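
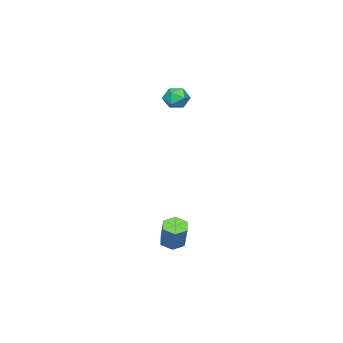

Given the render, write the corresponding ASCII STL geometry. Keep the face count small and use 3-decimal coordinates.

solid 
facet normal 0.127 -0.108 0.986
outer loop
vertex -3.336 -2.855 3.855
vertex -3.187 -3.602 3.754
vertex -2.615 -3.091 3.736
endloop
endfacet
facet normal 0.308 0.550 0.777
outer loop
vertex -3.336 -2.855 3.855
vertex -2.615 -3.091 3.736
vertex -2.874 -2.457 3.39
endloop
endfacet
facet normal -0.262 0.846 0.464
outer loop
vertex -3.336 -2.855 3.855
vertex -2.874 -2.457 3.39
vertex -3.606 -2.576 3.194
endloop
endfacet
facet normal -0.794 0.371 0.481
outer loop
vertex -3.336 -2.855 3.855
vertex -3.606 -2.576 3.194
vertex -3.8 -3.283 3.419
endloop
endfacet
facet normal -0.553 -0.219 0.804
outer loop
vertex -3.336 -2.855 3.855
vertex -3.8 -3.283 3.419
vertex -3.187 -3.602 3.754
endloop
endfacet
facet normal 0.823 0.492 0.286
outer loop
vertex -2.874 -2.457 3.39
vertex -2.615 -3.091 3.736
vertex -2.44 -2.957 3.001
endloop
endfacet
facet normal 0.531 -0.573 0.624
outer loop
vertex -2.615 -3.091 3.736
vertex -3.187 -3.602 3.754
vertex -2.634 -3.664 3.226
endloop
endfacet
facet normal -0.571 -0.752 0.329
outer loop
vertex -3.187 -3.602 3.754
vertex -3.8 -3.283 3.419
vertex -3.366 -3.783 3.03
endloop
endfacet
facet normal -0.960 0.202 -0.192
outer loop
vertex -3.8 -3.283 3.419
vertex -3.606 -2.576 3.194
vertex -3.625 -3.149 2.684
endloop
endfacet
facet normal -0.099 0.971 -0.218
outer loop
vertex -3.606 -2.576 3.194
vertex -2.874 -2.457 3.39
vertex -3.053 -2.638 2.666
endloop
endfacet
facet normal 0.794 -0.371 -0.481
outer loop
vertex -2.904 -3.385 2.565
vertex -2.44 -2.957 3.001
vertex -2.634 -3.664 3.226
endloop
endfacet
facet normal 0.262 -0.846 -0.464
outer loop
vertex -2.904 -3.385 2.565
vertex -2.634 -3.664 3.226
vertex -3.366 -3.783 3.03
endloop
endfacet
facet normal -0.308 -0.550 -0.777
outer loop
vertex -2.904 -3.385 2.565
vertex -3.366 -3.783 3.03
vertex -3.625 -3.149 2.684
endloop
endfacet
facet normal -0.127 0.108 -0.986
outer loop
vertex -2.904 -3.385 2.565
vertex -3.625 -3.149 2.684
vertex -3.053 -2.638 2.666
endloop
endfacet
facet normal 0.553 0.219 -0.804
outer loop
vertex -2.904 -3.385 2.565
vertex -3.053 -2.638 2.666
vertex -2.44 -2.957 3.001
endloop
endfacet
facet normal 0.960 -0.202 0.192
outer loop
vertex -2.634 -3.664 3.226
vertex -2.44 -2.957 3.001
vertex -2.615 -3.091 3.736
endloop
endfacet
facet normal 0.099 -0.971 0.218
outer loop
vertex -3.366 -3.783 3.03
vertex -2.634 -3.664 3.226
vertex -3.187 -3.602 3.754
endloop
endfacet
facet normal -0.823 -0.492 -0.286
outer loop
vertex -3.625 -3.149 2.684
vertex -3.366 -3.783 3.03
vertex -3.8 -3.283 3.419
endloop
endfacet
facet normal -0.531 0.573 -0.624
outer loop
vertex -3.053 -2.638 2.666
vertex -3.625 -3.149 2.684
vertex -3.606 -2.576 3.194
endloop
endfacet
facet normal 0.571 0.752 -0.329
outer loop
vertex -2.44 -2.957 3.001
vertex -3.053 -2.638 2.666
vertex -2.874 -2.457 3.39
endloop
endfacet
facet normal -0.361 -0.342 -0.868
outer loop
vertex 2.941 0.068 -4.125
vertex 2.368 0.374 -4.007
vertex 2.849 0.688 -4.331
endloop
endfacet
facet normal 0.922 0.008 -0.387
outer loop
vertex 2.941 0.068 -4.125
vertex 2.849 0.688 -4.331
vertex 3.505 0.6 -2.771
endloop
endfacet
facet normal 0.922 0.008 -0.387
outer loop
vertex 3.505 0.6 -2.771
vertex 2.849 0.688 -4.331
vertex 3.413 1.22 -2.977
endloop
endfacet
facet normal 0.361 0.342 0.868
outer loop
vertex 3.505 0.6 -2.771
vertex 3.413 1.22 -2.977
vertex 2.932 0.906 -2.653
endloop
endfacet
facet normal -0.362 -0.341 -0.868
outer loop
vertex 2.849 0.688 -4.331
vertex 2.368 0.374 -4.007
vertex 2.277 0.994 -4.213
endloop
endfacet
facet normal 0.342 0.818 -0.464
outer loop
vertex 2.849 0.688 -4.331
vertex 2.277 0.994 -4.213
vertex 3.413 1.22 -2.977
endloop
endfacet
facet normal 0.343 0.817 -0.464
outer loop
vertex 3.413 1.22 -2.977
vertex 2.277 0.994 -4.213
vertex 2.841 1.527 -2.859
endloop
endfacet
facet normal 0.362 0.341 0.868
outer loop
vertex 3.413 1.22 -2.977
vertex 2.841 1.527 -2.859
vertex 2.932 0.906 -2.653
endloop
endfacet
facet normal -0.361 -0.341 -0.868
outer loop
vertex 2.277 0.994 -4.213
vertex 2.368 0.374 -4.007
vertex 1.795 0.68 -3.889
endloop
endfacet
facet normal -0.580 0.811 -0.077
outer loop
vertex 2.277 0.994 -4.213
vertex 1.795 0.68 -3.889
vertex 2.841 1.527 -2.859
endloop
endfacet
facet normal -0.581 0.810 -0.076
outer loop
vertex 2.841 1.527 -2.859
vertex 1.795 0.68 -3.889
vertex 2.359 1.212 -2.535
endloop
endfacet
facet normal 0.361 0.341 0.868
outer loop
vertex 2.841 1.527 -2.859
vertex 2.359 1.212 -2.535
vertex 2.932 0.906 -2.653
endloop
endfacet
facet normal -0.361 -0.342 -0.868
outer loop
vertex 1.795 0.68 -3.889
vertex 2.368 0.374 -4.007
vertex 1.887 0.06 -3.683
endloop
endfacet
facet normal -0.922 -0.008 0.387
outer loop
vertex 1.795 0.68 -3.889
vertex 1.887 0.06 -3.683
vertex 2.359 1.212 -2.535
endloop
endfacet
facet normal -0.922 -0.008 0.387
outer loop
vertex 2.359 1.212 -2.535
vertex 1.887 0.06 -3.683
vertex 2.451 0.592 -2.329
endloop
endfacet
facet normal 0.361 0.342 0.868
outer loop
vertex 2.359 1.212 -2.535
vertex 2.451 0.592 -2.329
vertex 2.932 0.906 -2.653
endloop
endfacet
facet normal -0.362 -0.341 -0.868
outer loop
vertex 1.887 0.06 -3.683
vertex 2.368 0.374 -4.007
vertex 2.459 -0.247 -3.801
endloop
endfacet
facet normal -0.343 -0.817 0.464
outer loop
vertex 1.887 0.06 -3.683
vertex 2.459 -0.247 -3.801
vertex 2.451 0.592 -2.329
endloop
endfacet
facet normal -0.342 -0.817 0.464
outer loop
vertex 2.451 0.592 -2.329
vertex 2.459 -0.247 -3.801
vertex 3.023 0.286 -2.447
endloop
endfacet
facet normal 0.362 0.341 0.868
outer loop
vertex 2.451 0.592 -2.329
vertex 3.023 0.286 -2.447
vertex 2.932 0.906 -2.653
endloop
endfacet
facet normal -0.361 -0.341 -0.868
outer loop
vertex 2.459 -0.247 -3.801
vertex 2.368 0.374 -4.007
vertex 2.941 0.068 -4.125
endloop
endfacet
facet normal 0.581 -0.810 0.077
outer loop
vertex 2.459 -0.247 -3.801
vertex 2.941 0.068 -4.125
vertex 3.023 0.286 -2.447
endloop
endfacet
facet normal 0.580 -0.811 0.077
outer loop
vertex 3.023 0.286 -2.447
vertex 2.941 0.068 -4.125
vertex 3.505 0.6 -2.771
endloop
endfacet
facet normal 0.361 0.341 0.868
outer loop
vertex 3.023 0.286 -2.447
vertex 3.505 0.6 -2.771
vertex 2.932 0.906 -2.653
endloop
endfacet

endsolid


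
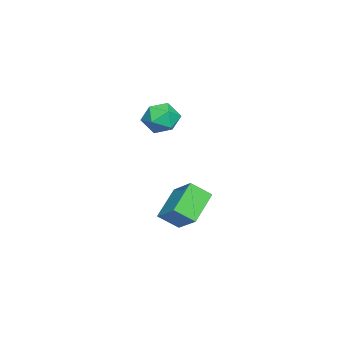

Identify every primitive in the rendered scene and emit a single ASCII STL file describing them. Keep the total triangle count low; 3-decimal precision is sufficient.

solid 
facet normal -0.817 0.170 0.551
outer loop
vertex 0.409 -2.418 -2.413
vertex 0.067 -1.371 -3.244
vertex -0.56 -3.587 -3.488
endloop
endfacet
facet normal 0.247 -0.759 0.602
outer loop
vertex 1.173 -3.949 -4.656
vertex 0.409 -2.418 -2.413
vertex -0.56 -3.587 -3.488
endloop
endfacet
facet normal -0.818 0.171 0.550
outer loop
vertex -0.56 -3.587 -3.488
vertex 0.067 -1.371 -3.244
vertex -0.901 -2.54 -4.32
endloop
endfacet
facet normal -0.521 -0.629 -0.578
outer loop
vertex -0.901 -2.54 -4.32
vertex 1.173 -3.949 -4.656
vertex -0.56 -3.587 -3.488
endloop
endfacet
facet normal 0.521 0.629 0.578
outer loop
vertex 0.409 -2.418 -2.413
vertex 1.8 -1.733 -4.412
vertex 0.067 -1.371 -3.244
endloop
endfacet
facet normal 0.247 -0.759 0.602
outer loop
vertex 2.141 -2.78 -3.58
vertex 0.409 -2.418 -2.413
vertex 1.173 -3.949 -4.656
endloop
endfacet
facet normal 0.521 0.629 0.578
outer loop
vertex 2.141 -2.78 -3.58
vertex 1.8 -1.733 -4.412
vertex 0.409 -2.418 -2.413
endloop
endfacet
facet normal -0.247 0.759 -0.602
outer loop
vertex 0.067 -1.371 -3.244
vertex 1.8 -1.733 -4.412
vertex -0.901 -2.54 -4.32
endloop
endfacet
facet normal -0.521 -0.629 -0.578
outer loop
vertex 0.831 -2.902 -5.487
vertex 1.173 -3.949 -4.656
vertex -0.901 -2.54 -4.32
endloop
endfacet
facet normal -0.247 0.759 -0.602
outer loop
vertex -0.901 -2.54 -4.32
vertex 1.8 -1.733 -4.412
vertex 0.831 -2.902 -5.487
endloop
endfacet
facet normal 0.817 -0.170 -0.551
outer loop
vertex 0.831 -2.902 -5.487
vertex 2.141 -2.78 -3.58
vertex 1.173 -3.949 -4.656
endloop
endfacet
facet normal 0.817 -0.171 -0.550
outer loop
vertex 1.8 -1.733 -4.412
vertex 2.141 -2.78 -3.58
vertex 0.831 -2.902 -5.487
endloop
endfacet
facet normal -0.881 -0.156 0.446
outer loop
vertex -0.341 -3.725 1.995
vertex 0.044 -4.635 2.437
vertex 0.143 -3.694 2.963
endloop
endfacet
facet normal -0.759 0.541 0.362
outer loop
vertex -0.341 -3.725 1.995
vertex 0.143 -3.694 2.963
vertex 0.345 -2.921 2.231
endloop
endfacet
facet normal -0.666 0.667 -0.335
outer loop
vertex -0.341 -3.725 1.995
vertex 0.345 -2.921 2.231
vertex 0.371 -3.386 1.253
endloop
endfacet
facet normal -0.731 0.047 -0.680
outer loop
vertex -0.341 -3.725 1.995
vertex 0.371 -3.386 1.253
vertex 0.185 -4.445 1.38
endloop
endfacet
facet normal -0.864 -0.462 -0.198
outer loop
vertex -0.341 -3.725 1.995
vertex 0.185 -4.445 1.38
vertex 0.044 -4.635 2.437
endloop
endfacet
facet normal -0.150 0.700 0.698
outer loop
vertex 0.345 -2.921 2.231
vertex 0.143 -3.694 2.963
vertex 1.155 -3.335 2.82
endloop
endfacet
facet normal -0.348 -0.429 0.834
outer loop
vertex 0.143 -3.694 2.963
vertex 0.044 -4.635 2.437
vertex 0.969 -4.394 2.947
endloop
endfacet
facet normal -0.320 -0.924 -0.209
outer loop
vertex 0.044 -4.635 2.437
vertex 0.185 -4.445 1.38
vertex 0.995 -4.859 1.969
endloop
endfacet
facet normal -0.104 -0.100 -0.989
outer loop
vertex 0.185 -4.445 1.38
vertex 0.371 -3.386 1.253
vertex 1.197 -4.086 1.237
endloop
endfacet
facet normal 0.001 0.903 -0.429
outer loop
vertex 0.371 -3.386 1.253
vertex 0.345 -2.921 2.231
vertex 1.296 -3.145 1.763
endloop
endfacet
facet normal 0.731 -0.047 0.680
outer loop
vertex 1.681 -4.055 2.205
vertex 1.155 -3.335 2.82
vertex 0.969 -4.394 2.947
endloop
endfacet
facet normal 0.666 -0.667 0.335
outer loop
vertex 1.681 -4.055 2.205
vertex 0.969 -4.394 2.947
vertex 0.995 -4.859 1.969
endloop
endfacet
facet normal 0.759 -0.541 -0.362
outer loop
vertex 1.681 -4.055 2.205
vertex 0.995 -4.859 1.969
vertex 1.197 -4.086 1.237
endloop
endfacet
facet normal 0.881 0.156 -0.446
outer loop
vertex 1.681 -4.055 2.205
vertex 1.197 -4.086 1.237
vertex 1.296 -3.145 1.763
endloop
endfacet
facet normal 0.864 0.462 0.198
outer loop
vertex 1.681 -4.055 2.205
vertex 1.296 -3.145 1.763
vertex 1.155 -3.335 2.82
endloop
endfacet
facet normal 0.104 0.100 0.989
outer loop
vertex 0.969 -4.394 2.947
vertex 1.155 -3.335 2.82
vertex 0.143 -3.694 2.963
endloop
endfacet
facet normal -0.001 -0.903 0.429
outer loop
vertex 0.995 -4.859 1.969
vertex 0.969 -4.394 2.947
vertex 0.044 -4.635 2.437
endloop
endfacet
facet normal 0.150 -0.700 -0.698
outer loop
vertex 1.197 -4.086 1.237
vertex 0.995 -4.859 1.969
vertex 0.185 -4.445 1.38
endloop
endfacet
facet normal 0.348 0.429 -0.834
outer loop
vertex 1.296 -3.145 1.763
vertex 1.197 -4.086 1.237
vertex 0.371 -3.386 1.253
endloop
endfacet
facet normal 0.320 0.924 0.209
outer loop
vertex 1.155 -3.335 2.82
vertex 1.296 -3.145 1.763
vertex 0.345 -2.921 2.231
endloop
endfacet

endsolid


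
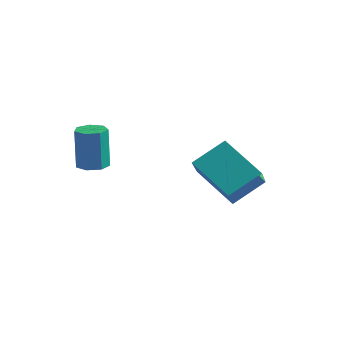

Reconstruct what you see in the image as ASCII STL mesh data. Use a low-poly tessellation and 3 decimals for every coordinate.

solid 
facet normal 0.075 -0.053 -0.996
outer loop
vertex 1.453 -3.562 -2.15
vertex 0.927 -3.907 -2.171
vertex 0.987 -3.281 -2.2
endloop
endfacet
facet normal 0.517 0.856 -0.007
outer loop
vertex 1.453 -3.562 -2.15
vertex 0.987 -3.281 -2.2
vertex 1.32 -3.468 -0.387
endloop
endfacet
facet normal 0.518 0.855 -0.007
outer loop
vertex 1.32 -3.468 -0.387
vertex 0.987 -3.281 -2.2
vertex 0.854 -3.186 -0.438
endloop
endfacet
facet normal -0.077 0.054 0.996
outer loop
vertex 1.32 -3.468 -0.387
vertex 0.854 -3.186 -0.438
vertex 0.793 -3.813 -0.409
endloop
endfacet
facet normal 0.076 -0.053 -0.996
outer loop
vertex 0.987 -3.281 -2.2
vertex 0.927 -3.907 -2.171
vertex 0.476 -3.471 -2.229
endloop
endfacet
facet normal -0.344 0.936 -0.076
outer loop
vertex 0.987 -3.281 -2.2
vertex 0.476 -3.471 -2.229
vertex 0.854 -3.186 -0.438
endloop
endfacet
facet normal -0.345 0.936 -0.076
outer loop
vertex 0.854 -3.186 -0.438
vertex 0.476 -3.471 -2.229
vertex 0.342 -3.377 -0.466
endloop
endfacet
facet normal -0.074 0.053 0.996
outer loop
vertex 0.854 -3.186 -0.438
vertex 0.342 -3.377 -0.466
vertex 0.793 -3.813 -0.409
endloop
endfacet
facet normal 0.076 -0.054 -0.996
outer loop
vertex 0.476 -3.471 -2.229
vertex 0.927 -3.907 -2.171
vertex 0.304 -3.99 -2.214
endloop
endfacet
facet normal -0.946 0.311 -0.089
outer loop
vertex 0.476 -3.471 -2.229
vertex 0.304 -3.99 -2.214
vertex 0.342 -3.377 -0.466
endloop
endfacet
facet normal -0.946 0.312 -0.089
outer loop
vertex 0.342 -3.377 -0.466
vertex 0.304 -3.99 -2.214
vertex 0.17 -3.895 -0.452
endloop
endfacet
facet normal -0.076 0.052 0.996
outer loop
vertex 0.342 -3.377 -0.466
vertex 0.17 -3.895 -0.452
vertex 0.793 -3.813 -0.409
endloop
endfacet
facet normal 0.076 -0.053 -0.996
outer loop
vertex 0.304 -3.99 -2.214
vertex 0.927 -3.907 -2.171
vertex 0.601 -4.446 -2.167
endloop
endfacet
facet normal -0.836 -0.548 -0.034
outer loop
vertex 0.304 -3.99 -2.214
vertex 0.601 -4.446 -2.167
vertex 0.17 -3.895 -0.452
endloop
endfacet
facet normal -0.836 -0.547 -0.034
outer loop
vertex 0.17 -3.895 -0.452
vertex 0.601 -4.446 -2.167
vertex 0.467 -4.352 -0.405
endloop
endfacet
facet normal -0.076 0.053 0.996
outer loop
vertex 0.17 -3.895 -0.452
vertex 0.467 -4.352 -0.405
vertex 0.793 -3.813 -0.409
endloop
endfacet
facet normal 0.076 -0.053 -0.996
outer loop
vertex 0.601 -4.446 -2.167
vertex 0.927 -3.907 -2.171
vertex 1.143 -4.497 -2.123
endloop
endfacet
facet normal -0.097 -0.994 0.046
outer loop
vertex 0.601 -4.446 -2.167
vertex 1.143 -4.497 -2.123
vertex 0.467 -4.352 -0.405
endloop
endfacet
facet normal -0.095 -0.994 0.046
outer loop
vertex 0.467 -4.352 -0.405
vertex 1.143 -4.497 -2.123
vertex 1.01 -4.402 -0.361
endloop
endfacet
facet normal -0.076 0.053 0.996
outer loop
vertex 0.467 -4.352 -0.405
vertex 1.01 -4.402 -0.361
vertex 0.793 -3.813 -0.409
endloop
endfacet
facet normal 0.074 -0.054 -0.996
outer loop
vertex 1.143 -4.497 -2.123
vertex 0.927 -3.907 -2.171
vertex 1.523 -4.103 -2.116
endloop
endfacet
facet normal 0.716 -0.692 0.091
outer loop
vertex 1.143 -4.497 -2.123
vertex 1.523 -4.103 -2.116
vertex 1.01 -4.402 -0.361
endloop
endfacet
facet normal 0.716 -0.692 0.091
outer loop
vertex 1.01 -4.402 -0.361
vertex 1.523 -4.103 -2.116
vertex 1.389 -4.009 -0.353
endloop
endfacet
facet normal -0.076 0.053 0.996
outer loop
vertex 1.01 -4.402 -0.361
vertex 1.389 -4.009 -0.353
vertex 0.793 -3.813 -0.409
endloop
endfacet
facet normal 0.074 -0.053 -0.996
outer loop
vertex 1.523 -4.103 -2.116
vertex 0.927 -3.907 -2.171
vertex 1.453 -3.562 -2.15
endloop
endfacet
facet normal 0.989 0.132 0.068
outer loop
vertex 1.523 -4.103 -2.116
vertex 1.453 -3.562 -2.15
vertex 1.389 -4.009 -0.353
endloop
endfacet
facet normal 0.989 0.130 0.068
outer loop
vertex 1.389 -4.009 -0.353
vertex 1.453 -3.562 -2.15
vertex 1.32 -3.468 -0.387
endloop
endfacet
facet normal -0.076 0.053 0.996
outer loop
vertex 1.389 -4.009 -0.353
vertex 1.32 -3.468 -0.387
vertex 0.793 -3.813 -0.409
endloop
endfacet
facet normal -0.838 0.026 0.545
outer loop
vertex 3.668 0.396 -1.697
vertex 2.913 1.67 -2.92
vertex 3.055 -0.815 -2.582
endloop
endfacet
facet normal 0.393 -0.664 0.636
outer loop
vertex 4.807 -0.87 -3.72
vertex 3.668 0.396 -1.697
vertex 3.055 -0.815 -2.582
endloop
endfacet
facet normal -0.838 0.026 0.545
outer loop
vertex 3.055 -0.815 -2.582
vertex 2.913 1.67 -2.92
vertex 2.301 0.458 -3.804
endloop
endfacet
facet normal -0.378 -0.748 -0.546
outer loop
vertex 2.301 0.458 -3.804
vertex 4.807 -0.87 -3.72
vertex 3.055 -0.815 -2.582
endloop
endfacet
facet normal 0.378 0.748 0.546
outer loop
vertex 3.668 0.396 -1.697
vertex 4.665 1.615 -4.058
vertex 2.913 1.67 -2.92
endloop
endfacet
facet normal 0.394 -0.663 0.637
outer loop
vertex 5.419 0.342 -2.836
vertex 3.668 0.396 -1.697
vertex 4.807 -0.87 -3.72
endloop
endfacet
facet normal 0.378 0.748 0.546
outer loop
vertex 5.419 0.342 -2.836
vertex 4.665 1.615 -4.058
vertex 3.668 0.396 -1.697
endloop
endfacet
facet normal -0.393 0.663 -0.637
outer loop
vertex 2.913 1.67 -2.92
vertex 4.665 1.615 -4.058
vertex 2.301 0.458 -3.804
endloop
endfacet
facet normal -0.378 -0.748 -0.546
outer loop
vertex 4.052 0.404 -4.943
vertex 4.807 -0.87 -3.72
vertex 2.301 0.458 -3.804
endloop
endfacet
facet normal -0.393 0.664 -0.636
outer loop
vertex 2.301 0.458 -3.804
vertex 4.665 1.615 -4.058
vertex 4.052 0.404 -4.943
endloop
endfacet
facet normal 0.838 -0.026 -0.545
outer loop
vertex 4.052 0.404 -4.943
vertex 5.419 0.342 -2.836
vertex 4.807 -0.87 -3.72
endloop
endfacet
facet normal 0.838 -0.026 -0.545
outer loop
vertex 4.665 1.615 -4.058
vertex 5.419 0.342 -2.836
vertex 4.052 0.404 -4.943
endloop
endfacet

endsolid


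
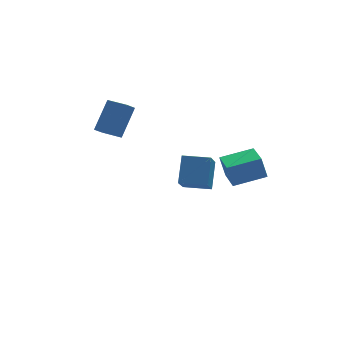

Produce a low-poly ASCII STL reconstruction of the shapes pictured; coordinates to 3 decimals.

solid 
facet normal -0.977 0.029 -0.211
outer loop
vertex 0.815 -3.657 2.876
vertex 0.924 -2.108 2.586
vertex 1.067 -3.9 1.676
endloop
endfacet
facet normal -0.069 -0.980 0.184
outer loop
vertex 2.816 -3.952 2.054
vertex 0.815 -3.657 2.876
vertex 1.067 -3.9 1.676
endloop
endfacet
facet normal -0.977 0.029 -0.211
outer loop
vertex 1.067 -3.9 1.676
vertex 0.924 -2.108 2.586
vertex 1.176 -2.35 1.386
endloop
endfacet
facet normal 0.202 -0.194 -0.960
outer loop
vertex 1.176 -2.35 1.386
vertex 2.816 -3.952 2.054
vertex 1.067 -3.9 1.676
endloop
endfacet
facet normal -0.202 0.194 0.960
outer loop
vertex 0.815 -3.657 2.876
vertex 2.673 -2.16 2.964
vertex 0.924 -2.108 2.586
endloop
endfacet
facet normal -0.069 -0.981 0.183
outer loop
vertex 2.564 -3.71 3.254
vertex 0.815 -3.657 2.876
vertex 2.816 -3.952 2.054
endloop
endfacet
facet normal -0.202 0.194 0.960
outer loop
vertex 2.564 -3.71 3.254
vertex 2.673 -2.16 2.964
vertex 0.815 -3.657 2.876
endloop
endfacet
facet normal 0.069 0.981 -0.183
outer loop
vertex 0.924 -2.108 2.586
vertex 2.673 -2.16 2.964
vertex 1.176 -2.35 1.386
endloop
endfacet
facet normal 0.202 -0.194 -0.960
outer loop
vertex 2.925 -2.403 1.764
vertex 2.816 -3.952 2.054
vertex 1.176 -2.35 1.386
endloop
endfacet
facet normal 0.069 0.980 -0.184
outer loop
vertex 1.176 -2.35 1.386
vertex 2.673 -2.16 2.964
vertex 2.925 -2.403 1.764
endloop
endfacet
facet normal 0.977 -0.029 0.211
outer loop
vertex 2.925 -2.403 1.764
vertex 2.564 -3.71 3.254
vertex 2.816 -3.952 2.054
endloop
endfacet
facet normal 0.977 -0.029 0.211
outer loop
vertex 2.673 -2.16 2.964
vertex 2.564 -3.71 3.254
vertex 2.925 -2.403 1.764
endloop
endfacet
facet normal -0.478 -0.462 -0.747
outer loop
vertex -3.349 2.311 2.189
vertex -4.143 3.26 2.111
vertex -2.838 2.693 1.626
endloop
endfacet
facet normal 0.641 -0.765 0.062
outer loop
vertex -1.877 3.62 3.129
vertex -3.349 2.311 2.189
vertex -2.838 2.693 1.626
endloop
endfacet
facet normal -0.478 -0.461 -0.747
outer loop
vertex -2.838 2.693 1.626
vertex -4.143 3.26 2.111
vertex -3.633 3.642 1.549
endloop
endfacet
facet normal 0.601 0.449 -0.661
outer loop
vertex -3.633 3.642 1.549
vertex -1.877 3.62 3.129
vertex -2.838 2.693 1.626
endloop
endfacet
facet normal -0.601 -0.449 0.661
outer loop
vertex -3.349 2.311 2.189
vertex -3.182 4.187 3.614
vertex -4.143 3.26 2.111
endloop
endfacet
facet normal 0.641 -0.765 0.062
outer loop
vertex -2.387 3.238 3.691
vertex -3.349 2.311 2.189
vertex -1.877 3.62 3.129
endloop
endfacet
facet normal -0.600 -0.449 0.662
outer loop
vertex -2.387 3.238 3.691
vertex -3.182 4.187 3.614
vertex -3.349 2.311 2.189
endloop
endfacet
facet normal -0.641 0.765 -0.062
outer loop
vertex -4.143 3.26 2.111
vertex -3.182 4.187 3.614
vertex -3.633 3.642 1.549
endloop
endfacet
facet normal 0.601 0.448 -0.662
outer loop
vertex -2.671 4.569 3.051
vertex -1.877 3.62 3.129
vertex -3.633 3.642 1.549
endloop
endfacet
facet normal -0.641 0.765 -0.062
outer loop
vertex -3.633 3.642 1.549
vertex -3.182 4.187 3.614
vertex -2.671 4.569 3.051
endloop
endfacet
facet normal 0.478 0.461 0.747
outer loop
vertex -2.671 4.569 3.051
vertex -2.387 3.238 3.691
vertex -1.877 3.62 3.129
endloop
endfacet
facet normal 0.478 0.461 0.747
outer loop
vertex -3.182 4.187 3.614
vertex -2.387 3.238 3.691
vertex -2.671 4.569 3.051
endloop
endfacet
facet normal -0.903 0.429 -0.004
outer loop
vertex -0.321 0.925 -1.193
vertex 0.187 2.008 0.112
vertex 0.351 2.328 -2.618
endloop
endfacet
facet normal -0.287 -0.611 -0.737
outer loop
vertex 1.733 1.672 -2.612
vertex -0.321 0.925 -1.193
vertex 0.351 2.328 -2.618
endloop
endfacet
facet normal -0.903 0.429 -0.004
outer loop
vertex 0.351 2.328 -2.618
vertex 0.187 2.008 0.112
vertex 0.859 3.411 -1.313
endloop
endfacet
facet normal 0.319 0.665 -0.676
outer loop
vertex 0.859 3.411 -1.313
vertex 1.733 1.672 -2.612
vertex 0.351 2.328 -2.618
endloop
endfacet
facet normal -0.319 -0.665 0.676
outer loop
vertex -0.321 0.925 -1.193
vertex 1.569 1.352 0.118
vertex 0.187 2.008 0.112
endloop
endfacet
facet normal -0.287 -0.611 -0.737
outer loop
vertex 1.061 0.269 -1.187
vertex -0.321 0.925 -1.193
vertex 1.733 1.672 -2.612
endloop
endfacet
facet normal -0.319 -0.665 0.676
outer loop
vertex 1.061 0.269 -1.187
vertex 1.569 1.352 0.118
vertex -0.321 0.925 -1.193
endloop
endfacet
facet normal 0.287 0.611 0.737
outer loop
vertex 0.187 2.008 0.112
vertex 1.569 1.352 0.118
vertex 0.859 3.411 -1.313
endloop
endfacet
facet normal 0.319 0.665 -0.676
outer loop
vertex 2.241 2.755 -1.307
vertex 1.733 1.672 -2.612
vertex 0.859 3.411 -1.313
endloop
endfacet
facet normal 0.287 0.611 0.737
outer loop
vertex 0.859 3.411 -1.313
vertex 1.569 1.352 0.118
vertex 2.241 2.755 -1.307
endloop
endfacet
facet normal 0.903 -0.429 0.004
outer loop
vertex 2.241 2.755 -1.307
vertex 1.061 0.269 -1.187
vertex 1.733 1.672 -2.612
endloop
endfacet
facet normal 0.903 -0.429 0.004
outer loop
vertex 1.569 1.352 0.118
vertex 1.061 0.269 -1.187
vertex 2.241 2.755 -1.307
endloop
endfacet

endsolid


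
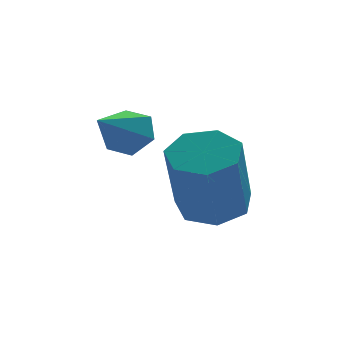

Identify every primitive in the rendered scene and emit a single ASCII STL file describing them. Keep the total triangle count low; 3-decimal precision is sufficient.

solid 
facet normal 0.219 0.364 -0.905
outer loop
vertex 0.491 0.0 -3.366
vertex 0.01 -0.602 -3.724
vertex -0.218 0.175 -3.467
endloop
endfacet
facet normal 0.165 0.901 0.402
outer loop
vertex 0.491 0.0 -3.366
vertex -0.218 0.175 -3.467
vertex 0.051 -0.736 -1.537
endloop
endfacet
facet normal 0.165 0.901 0.402
outer loop
vertex 0.051 -0.736 -1.537
vertex -0.218 0.175 -3.467
vertex -0.659 -0.561 -1.638
endloop
endfacet
facet normal -0.219 -0.365 0.905
outer loop
vertex 0.051 -0.736 -1.537
vertex -0.659 -0.561 -1.638
vertex -0.43 -1.338 -1.896
endloop
endfacet
facet normal 0.218 0.364 -0.906
outer loop
vertex -0.218 0.175 -3.467
vertex 0.01 -0.602 -3.724
vertex -0.756 -0.235 -3.761
endloop
endfacet
facet normal -0.648 0.747 0.144
outer loop
vertex -0.218 0.175 -3.467
vertex -0.756 -0.235 -3.761
vertex -0.659 -0.561 -1.638
endloop
endfacet
facet normal -0.649 0.747 0.144
outer loop
vertex -0.659 -0.561 -1.638
vertex -0.756 -0.235 -3.761
vertex -1.196 -0.971 -1.932
endloop
endfacet
facet normal -0.217 -0.365 0.905
outer loop
vertex -0.659 -0.561 -1.638
vertex -1.196 -0.971 -1.932
vertex -0.43 -1.338 -1.896
endloop
endfacet
facet normal 0.218 0.365 -0.905
outer loop
vertex -0.756 -0.235 -3.761
vertex 0.01 -0.602 -3.724
vertex -0.716 -0.922 -4.028
endloop
endfacet
facet normal -0.974 0.030 -0.222
outer loop
vertex -0.756 -0.235 -3.761
vertex -0.716 -0.922 -4.028
vertex -1.196 -0.971 -1.932
endloop
endfacet
facet normal -0.974 0.031 -0.222
outer loop
vertex -1.196 -0.971 -1.932
vertex -0.716 -0.922 -4.028
vertex -1.157 -1.658 -2.199
endloop
endfacet
facet normal -0.217 -0.364 0.906
outer loop
vertex -1.196 -0.971 -1.932
vertex -1.157 -1.658 -2.199
vertex -0.43 -1.338 -1.896
endloop
endfacet
facet normal 0.219 0.364 -0.905
outer loop
vertex -0.716 -0.922 -4.028
vertex 0.01 -0.602 -3.724
vertex -0.13 -1.368 -4.066
endloop
endfacet
facet normal -0.566 -0.708 -0.422
outer loop
vertex -0.716 -0.922 -4.028
vertex -0.13 -1.368 -4.066
vertex -1.157 -1.658 -2.199
endloop
endfacet
facet normal -0.566 -0.709 -0.421
outer loop
vertex -1.157 -1.658 -2.199
vertex -0.13 -1.368 -4.066
vertex -0.57 -2.104 -2.237
endloop
endfacet
facet normal -0.218 -0.363 0.906
outer loop
vertex -1.157 -1.658 -2.199
vertex -0.57 -2.104 -2.237
vertex -0.43 -1.338 -1.896
endloop
endfacet
facet normal 0.218 0.364 -0.905
outer loop
vertex -0.13 -1.368 -4.066
vertex 0.01 -0.602 -3.724
vertex 0.562 -1.237 -3.847
endloop
endfacet
facet normal 0.269 -0.914 -0.303
outer loop
vertex -0.13 -1.368 -4.066
vertex 0.562 -1.237 -3.847
vertex -0.57 -2.104 -2.237
endloop
endfacet
facet normal 0.269 -0.914 -0.303
outer loop
vertex -0.57 -2.104 -2.237
vertex 0.562 -1.237 -3.847
vertex 0.122 -1.973 -2.018
endloop
endfacet
facet normal -0.218 -0.363 0.906
outer loop
vertex -0.57 -2.104 -2.237
vertex 0.122 -1.973 -2.018
vertex -0.43 -1.338 -1.896
endloop
endfacet
facet normal 0.218 0.365 -0.905
outer loop
vertex 0.562 -1.237 -3.847
vertex 0.01 -0.602 -3.724
vertex 0.838 -0.628 -3.535
endloop
endfacet
facet normal 0.901 -0.431 0.043
outer loop
vertex 0.562 -1.237 -3.847
vertex 0.838 -0.628 -3.535
vertex 0.122 -1.973 -2.018
endloop
endfacet
facet normal 0.901 -0.431 0.044
outer loop
vertex 0.122 -1.973 -2.018
vertex 0.838 -0.628 -3.535
vertex 0.398 -1.364 -1.707
endloop
endfacet
facet normal -0.218 -0.364 0.906
outer loop
vertex 0.122 -1.973 -2.018
vertex 0.398 -1.364 -1.707
vertex -0.43 -1.338 -1.896
endloop
endfacet
facet normal 0.218 0.364 -0.905
outer loop
vertex 0.838 -0.628 -3.535
vertex 0.01 -0.602 -3.724
vertex 0.491 0.0 -3.366
endloop
endfacet
facet normal 0.855 0.376 0.357
outer loop
vertex 0.838 -0.628 -3.535
vertex 0.491 0.0 -3.366
vertex 0.398 -1.364 -1.707
endloop
endfacet
facet normal 0.855 0.376 0.357
outer loop
vertex 0.398 -1.364 -1.707
vertex 0.491 0.0 -3.366
vertex 0.051 -0.736 -1.537
endloop
endfacet
facet normal -0.218 -0.365 0.905
outer loop
vertex 0.398 -1.364 -1.707
vertex 0.051 -0.736 -1.537
vertex -0.43 -1.338 -1.896
endloop
endfacet
facet normal 0.617 0.584 -0.527
outer loop
vertex -1.394 -0.981 -1.566
vertex -1.818 -0.491 -1.519
vertex -1.358 -0.568 -1.066
endloop
endfacet
facet normal 0.498 -0.686 0.531
outer loop
vertex -1.394 -0.981 -1.566
vertex -1.358 -0.568 -1.066
vertex -2.682 -1.309 -0.781
endloop
endfacet
facet normal 0.617 0.584 -0.527
outer loop
vertex -1.358 -0.568 -1.066
vertex -1.818 -0.491 -1.519
vertex -1.782 -0.078 -1.019
endloop
endfacet
facet normal 0.178 0.060 0.982
outer loop
vertex -1.358 -0.568 -1.066
vertex -1.782 -0.078 -1.019
vertex -2.682 -1.309 -0.781
endloop
endfacet
facet normal 0.617 0.584 -0.527
outer loop
vertex -1.782 -0.078 -1.019
vertex -1.818 -0.491 -1.519
vertex -2.242 -0.001 -1.472
endloop
endfacet
facet normal -0.550 0.527 0.648
outer loop
vertex -1.782 -0.078 -1.019
vertex -2.242 -0.001 -1.472
vertex -2.682 -1.309 -0.781
endloop
endfacet
facet normal 0.617 0.584 -0.527
outer loop
vertex -2.242 -0.001 -1.472
vertex -1.818 -0.491 -1.519
vertex -2.278 -0.414 -1.972
endloop
endfacet
facet normal -0.958 0.250 -0.137
outer loop
vertex -2.242 -0.001 -1.472
vertex -2.278 -0.414 -1.972
vertex -2.682 -1.309 -0.781
endloop
endfacet
facet normal 0.617 0.584 -0.527
outer loop
vertex -2.278 -0.414 -1.972
vertex -1.818 -0.491 -1.519
vertex -1.854 -0.904 -2.019
endloop
endfacet
facet normal -0.638 -0.496 -0.589
outer loop
vertex -2.278 -0.414 -1.972
vertex -1.854 -0.904 -2.019
vertex -2.682 -1.309 -0.781
endloop
endfacet
facet normal 0.617 0.584 -0.527
outer loop
vertex -1.854 -0.904 -2.019
vertex -1.818 -0.491 -1.519
vertex -1.394 -0.981 -1.566
endloop
endfacet
facet normal 0.090 -0.963 -0.255
outer loop
vertex -1.854 -0.904 -2.019
vertex -1.394 -0.981 -1.566
vertex -2.682 -1.309 -0.781
endloop
endfacet

endsolid


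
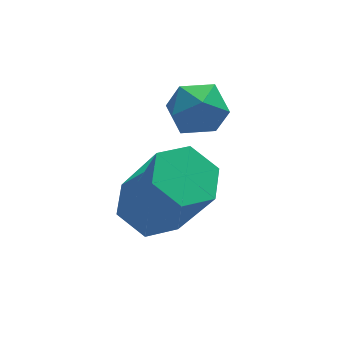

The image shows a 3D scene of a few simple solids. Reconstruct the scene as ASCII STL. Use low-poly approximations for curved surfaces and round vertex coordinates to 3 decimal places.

solid 
facet normal -0.452 0.838 0.306
outer loop
vertex 0.81 3.427 2.477
vertex 0.084 3.118 2.252
vertex 0.366 2.992 3.012
endloop
endfacet
facet normal 0.136 0.710 0.691
outer loop
vertex 0.81 3.427 2.477
vertex 0.366 2.992 3.012
vertex 1.177 2.881 2.966
endloop
endfacet
facet normal 0.690 0.682 0.243
outer loop
vertex 0.81 3.427 2.477
vertex 1.177 2.881 2.966
vertex 1.397 2.939 2.178
endloop
endfacet
facet normal 0.445 0.792 -0.419
outer loop
vertex 0.81 3.427 2.477
vertex 1.397 2.939 2.178
vertex 0.721 3.085 1.736
endloop
endfacet
facet normal -0.261 0.888 -0.379
outer loop
vertex 0.81 3.427 2.477
vertex 0.721 3.085 1.736
vertex 0.084 3.118 2.252
endloop
endfacet
facet normal 0.066 0.069 0.995
outer loop
vertex 1.177 2.881 2.966
vertex 0.366 2.992 3.012
vertex 0.679 2.235 3.044
endloop
endfacet
facet normal -0.886 0.275 0.374
outer loop
vertex 0.366 2.992 3.012
vertex 0.084 3.118 2.252
vertex 0.003 2.381 2.602
endloop
endfacet
facet normal -0.577 0.356 -0.735
outer loop
vertex 0.084 3.118 2.252
vertex 0.721 3.085 1.736
vertex 0.223 2.439 1.814
endloop
endfacet
facet normal 0.566 0.200 -0.800
outer loop
vertex 0.721 3.085 1.736
vertex 1.397 2.939 2.178
vertex 1.034 2.328 1.768
endloop
endfacet
facet normal 0.962 0.023 0.270
outer loop
vertex 1.397 2.939 2.178
vertex 1.177 2.881 2.966
vertex 1.316 2.202 2.528
endloop
endfacet
facet normal -0.445 -0.792 0.419
outer loop
vertex 0.59 1.893 2.303
vertex 0.679 2.235 3.044
vertex 0.003 2.381 2.602
endloop
endfacet
facet normal -0.690 -0.682 -0.243
outer loop
vertex 0.59 1.893 2.303
vertex 0.003 2.381 2.602
vertex 0.223 2.439 1.814
endloop
endfacet
facet normal -0.136 -0.710 -0.691
outer loop
vertex 0.59 1.893 2.303
vertex 0.223 2.439 1.814
vertex 1.034 2.328 1.768
endloop
endfacet
facet normal 0.452 -0.838 -0.306
outer loop
vertex 0.59 1.893 2.303
vertex 1.034 2.328 1.768
vertex 1.316 2.202 2.528
endloop
endfacet
facet normal 0.261 -0.888 0.379
outer loop
vertex 0.59 1.893 2.303
vertex 1.316 2.202 2.528
vertex 0.679 2.235 3.044
endloop
endfacet
facet normal -0.566 -0.200 0.800
outer loop
vertex 0.003 2.381 2.602
vertex 0.679 2.235 3.044
vertex 0.366 2.992 3.012
endloop
endfacet
facet normal -0.962 -0.023 -0.270
outer loop
vertex 0.223 2.439 1.814
vertex 0.003 2.381 2.602
vertex 0.084 3.118 2.252
endloop
endfacet
facet normal -0.066 -0.069 -0.995
outer loop
vertex 1.034 2.328 1.768
vertex 0.223 2.439 1.814
vertex 0.721 3.085 1.736
endloop
endfacet
facet normal 0.886 -0.275 -0.374
outer loop
vertex 1.316 2.202 2.528
vertex 1.034 2.328 1.768
vertex 1.397 2.939 2.178
endloop
endfacet
facet normal 0.577 -0.356 0.735
outer loop
vertex 0.679 2.235 3.044
vertex 1.316 2.202 2.528
vertex 1.177 2.881 2.966
endloop
endfacet
facet normal -0.277 0.387 -0.879
outer loop
vertex 0.189 2.178 -0.521
vertex -0.651 1.993 -0.338
vertex -0.311 2.77 -0.103
endloop
endfacet
facet normal 0.775 0.631 0.034
outer loop
vertex 0.189 2.178 -0.521
vertex -0.311 2.77 -0.103
vertex 0.792 1.332 1.396
endloop
endfacet
facet normal 0.775 0.631 0.035
outer loop
vertex 0.792 1.332 1.396
vertex -0.311 2.77 -0.103
vertex 0.292 1.923 1.814
endloop
endfacet
facet normal 0.276 -0.389 0.879
outer loop
vertex 0.792 1.332 1.396
vertex 0.292 1.923 1.814
vertex -0.049 1.147 1.578
endloop
endfacet
facet normal -0.277 0.387 -0.879
outer loop
vertex -0.311 2.77 -0.103
vertex -0.651 1.993 -0.338
vertex -1.151 2.584 0.08
endloop
endfacet
facet normal -0.105 0.897 0.429
outer loop
vertex -0.311 2.77 -0.103
vertex -1.151 2.584 0.08
vertex 0.292 1.923 1.814
endloop
endfacet
facet normal -0.104 0.897 0.429
outer loop
vertex 0.292 1.923 1.814
vertex -1.151 2.584 0.08
vertex -0.549 1.738 1.997
endloop
endfacet
facet normal 0.277 -0.389 0.879
outer loop
vertex 0.292 1.923 1.814
vertex -0.549 1.738 1.997
vertex -0.049 1.147 1.578
endloop
endfacet
facet normal -0.276 0.389 -0.879
outer loop
vertex -1.151 2.584 0.08
vertex -0.651 1.993 -0.338
vertex -1.492 1.808 -0.156
endloop
endfacet
facet normal -0.880 0.267 0.394
outer loop
vertex -1.151 2.584 0.08
vertex -1.492 1.808 -0.156
vertex -0.549 1.738 1.997
endloop
endfacet
facet normal -0.880 0.266 0.394
outer loop
vertex -0.549 1.738 1.997
vertex -1.492 1.808 -0.156
vertex -0.889 0.962 1.761
endloop
endfacet
facet normal 0.277 -0.389 0.879
outer loop
vertex -0.549 1.738 1.997
vertex -0.889 0.962 1.761
vertex -0.049 1.147 1.578
endloop
endfacet
facet normal -0.276 0.389 -0.879
outer loop
vertex -1.492 1.808 -0.156
vertex -0.651 1.993 -0.338
vertex -0.992 1.217 -0.574
endloop
endfacet
facet normal -0.775 -0.631 -0.035
outer loop
vertex -1.492 1.808 -0.156
vertex -0.992 1.217 -0.574
vertex -0.889 0.962 1.761
endloop
endfacet
facet normal -0.775 -0.630 -0.035
outer loop
vertex -0.889 0.962 1.761
vertex -0.992 1.217 -0.574
vertex -0.389 0.37 1.343
endloop
endfacet
facet normal 0.277 -0.387 0.879
outer loop
vertex -0.889 0.962 1.761
vertex -0.389 0.37 1.343
vertex -0.049 1.147 1.578
endloop
endfacet
facet normal -0.277 0.389 -0.879
outer loop
vertex -0.992 1.217 -0.574
vertex -0.651 1.993 -0.338
vertex -0.151 1.402 -0.757
endloop
endfacet
facet normal 0.104 -0.897 -0.429
outer loop
vertex -0.992 1.217 -0.574
vertex -0.151 1.402 -0.757
vertex -0.389 0.37 1.343
endloop
endfacet
facet normal 0.105 -0.897 -0.429
outer loop
vertex -0.389 0.37 1.343
vertex -0.151 1.402 -0.757
vertex 0.451 0.556 1.16
endloop
endfacet
facet normal 0.277 -0.387 0.879
outer loop
vertex -0.389 0.37 1.343
vertex 0.451 0.556 1.16
vertex -0.049 1.147 1.578
endloop
endfacet
facet normal -0.277 0.389 -0.879
outer loop
vertex -0.151 1.402 -0.757
vertex -0.651 1.993 -0.338
vertex 0.189 2.178 -0.521
endloop
endfacet
facet normal 0.880 -0.266 -0.394
outer loop
vertex -0.151 1.402 -0.757
vertex 0.189 2.178 -0.521
vertex 0.451 0.556 1.16
endloop
endfacet
facet normal 0.879 -0.267 -0.394
outer loop
vertex 0.451 0.556 1.16
vertex 0.189 2.178 -0.521
vertex 0.792 1.332 1.396
endloop
endfacet
facet normal 0.276 -0.389 0.879
outer loop
vertex 0.451 0.556 1.16
vertex 0.792 1.332 1.396
vertex -0.049 1.147 1.578
endloop
endfacet

endsolid


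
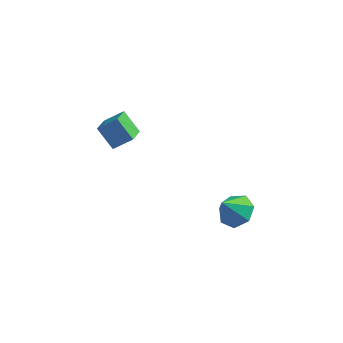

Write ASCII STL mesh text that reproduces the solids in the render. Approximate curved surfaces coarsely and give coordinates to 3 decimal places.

solid 
facet normal 0.413 0.392 -0.822
outer loop
vertex 4.779 -4.106 -4.391
vertex 3.992 -3.464 -4.481
vertex 4.868 -3.329 -3.976
endloop
endfacet
facet normal 0.559 -0.440 0.703
outer loop
vertex 4.779 -4.106 -4.391
vertex 4.868 -3.329 -3.976
vertex 3.368 -4.056 -3.239
endloop
endfacet
facet normal 0.413 0.392 -0.822
outer loop
vertex 4.868 -3.329 -3.976
vertex 3.992 -3.464 -4.481
vertex 4.297 -2.654 -3.941
endloop
endfacet
facet normal 0.334 0.235 0.913
outer loop
vertex 4.868 -3.329 -3.976
vertex 4.297 -2.654 -3.941
vertex 3.368 -4.056 -3.239
endloop
endfacet
facet normal 0.413 0.392 -0.822
outer loop
vertex 4.297 -2.654 -3.941
vertex 3.992 -3.464 -4.481
vertex 3.496 -2.589 -4.313
endloop
endfacet
facet normal -0.304 0.580 0.756
outer loop
vertex 4.297 -2.654 -3.941
vertex 3.496 -2.589 -4.313
vertex 3.368 -4.056 -3.239
endloop
endfacet
facet normal 0.412 0.392 -0.822
outer loop
vertex 3.496 -2.589 -4.313
vertex 3.992 -3.464 -4.481
vertex 3.069 -3.183 -4.81
endloop
endfacet
facet normal -0.874 0.334 0.352
outer loop
vertex 3.496 -2.589 -4.313
vertex 3.069 -3.183 -4.81
vertex 3.368 -4.056 -3.239
endloop
endfacet
facet normal 0.412 0.392 -0.822
outer loop
vertex 3.069 -3.183 -4.81
vertex 3.992 -3.464 -4.481
vertex 3.336 -3.989 -5.06
endloop
endfacet
facet normal -0.949 -0.316 0.005
outer loop
vertex 3.069 -3.183 -4.81
vertex 3.336 -3.989 -5.06
vertex 3.368 -4.056 -3.239
endloop
endfacet
facet normal 0.413 0.391 -0.822
outer loop
vertex 3.336 -3.989 -5.06
vertex 3.992 -3.464 -4.481
vertex 4.098 -4.4 -4.873
endloop
endfacet
facet normal -0.470 -0.882 -0.024
outer loop
vertex 3.336 -3.989 -5.06
vertex 4.098 -4.4 -4.873
vertex 3.368 -4.056 -3.239
endloop
endfacet
facet normal 0.413 0.391 -0.822
outer loop
vertex 4.098 -4.4 -4.873
vertex 3.992 -3.464 -4.481
vertex 4.779 -4.106 -4.391
endloop
endfacet
facet normal 0.201 -0.937 0.287
outer loop
vertex 4.098 -4.4 -4.873
vertex 4.779 -4.106 -4.391
vertex 3.368 -4.056 -3.239
endloop
endfacet
facet normal -0.642 0.322 0.696
outer loop
vertex -2.562 -1.776 -0.076
vertex -2.524 -0.638 -0.567
vertex -3.534 -2.072 -0.837
endloop
endfacet
facet normal -0.031 -0.918 0.396
outer loop
vertex -2.596 -2.542 -1.853
vertex -2.562 -1.776 -0.076
vertex -3.534 -2.072 -0.837
endloop
endfacet
facet normal -0.643 0.322 0.695
outer loop
vertex -3.534 -2.072 -0.837
vertex -2.524 -0.638 -0.567
vertex -3.496 -0.935 -1.329
endloop
endfacet
facet normal -0.766 -0.234 -0.599
outer loop
vertex -3.496 -0.935 -1.329
vertex -2.596 -2.542 -1.853
vertex -3.534 -2.072 -0.837
endloop
endfacet
facet normal 0.766 0.233 0.599
outer loop
vertex -2.562 -1.776 -0.076
vertex -1.586 -1.108 -1.583
vertex -2.524 -0.638 -0.567
endloop
endfacet
facet normal -0.030 -0.918 0.396
outer loop
vertex -1.624 -2.245 -1.091
vertex -2.562 -1.776 -0.076
vertex -2.596 -2.542 -1.853
endloop
endfacet
facet normal 0.766 0.234 0.599
outer loop
vertex -1.624 -2.245 -1.091
vertex -1.586 -1.108 -1.583
vertex -2.562 -1.776 -0.076
endloop
endfacet
facet normal 0.030 0.918 -0.396
outer loop
vertex -2.524 -0.638 -0.567
vertex -1.586 -1.108 -1.583
vertex -3.496 -0.935 -1.329
endloop
endfacet
facet normal -0.766 -0.233 -0.600
outer loop
vertex -2.558 -1.404 -2.344
vertex -2.596 -2.542 -1.853
vertex -3.496 -0.935 -1.329
endloop
endfacet
facet normal 0.030 0.918 -0.396
outer loop
vertex -3.496 -0.935 -1.329
vertex -1.586 -1.108 -1.583
vertex -2.558 -1.404 -2.344
endloop
endfacet
facet normal 0.643 -0.321 -0.695
outer loop
vertex -2.558 -1.404 -2.344
vertex -1.624 -2.245 -1.091
vertex -2.596 -2.542 -1.853
endloop
endfacet
facet normal 0.642 -0.322 -0.695
outer loop
vertex -1.586 -1.108 -1.583
vertex -1.624 -2.245 -1.091
vertex -2.558 -1.404 -2.344
endloop
endfacet

endsolid


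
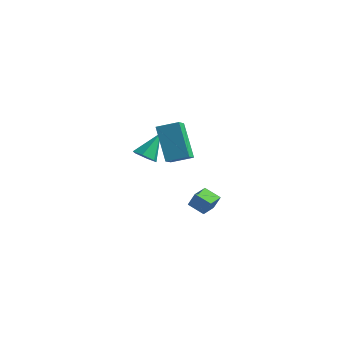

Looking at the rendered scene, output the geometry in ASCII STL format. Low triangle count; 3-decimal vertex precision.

solid 
facet normal -0.517 0.380 0.767
outer loop
vertex -0.923 -0.006 3.306
vertex -0.016 0.534 3.649
vertex -1.202 0.851 2.693
endloop
endfacet
facet normal -0.817 -0.487 -0.309
outer loop
vertex -0.164 0.086 1.151
vertex -0.923 -0.006 3.306
vertex -1.202 0.851 2.693
endloop
endfacet
facet normal -0.517 0.380 0.767
outer loop
vertex -1.202 0.851 2.693
vertex -0.016 0.534 3.649
vertex -0.295 1.391 3.036
endloop
endfacet
facet normal -0.256 0.786 -0.562
outer loop
vertex -0.295 1.391 3.036
vertex -0.164 0.086 1.151
vertex -1.202 0.851 2.693
endloop
endfacet
facet normal 0.256 -0.786 0.562
outer loop
vertex -0.923 -0.006 3.306
vertex 1.022 -0.231 2.107
vertex -0.016 0.534 3.649
endloop
endfacet
facet normal -0.817 -0.487 -0.309
outer loop
vertex 0.115 -0.771 1.764
vertex -0.923 -0.006 3.306
vertex -0.164 0.086 1.151
endloop
endfacet
facet normal 0.256 -0.786 0.562
outer loop
vertex 0.115 -0.771 1.764
vertex 1.022 -0.231 2.107
vertex -0.923 -0.006 3.306
endloop
endfacet
facet normal 0.817 0.487 0.309
outer loop
vertex -0.016 0.534 3.649
vertex 1.022 -0.231 2.107
vertex -0.295 1.391 3.036
endloop
endfacet
facet normal -0.256 0.786 -0.562
outer loop
vertex 0.743 0.626 1.494
vertex -0.164 0.086 1.151
vertex -0.295 1.391 3.036
endloop
endfacet
facet normal 0.817 0.487 0.309
outer loop
vertex -0.295 1.391 3.036
vertex 1.022 -0.231 2.107
vertex 0.743 0.626 1.494
endloop
endfacet
facet normal 0.517 -0.380 -0.767
outer loop
vertex 0.743 0.626 1.494
vertex 0.115 -0.771 1.764
vertex -0.164 0.086 1.151
endloop
endfacet
facet normal 0.517 -0.380 -0.767
outer loop
vertex 1.022 -0.231 2.107
vertex 0.115 -0.771 1.764
vertex 0.743 0.626 1.494
endloop
endfacet
facet normal -0.929 -0.005 0.369
outer loop
vertex -0.73 3.051 -2.919
vertex -0.794 4.059 -3.067
vertex -1.039 2.917 -3.699
endloop
endfacet
facet normal 0.062 -0.987 0.145
outer loop
vertex -0.146 2.921 -4.053
vertex -0.73 3.051 -2.919
vertex -1.039 2.917 -3.699
endloop
endfacet
facet normal -0.930 -0.004 0.367
outer loop
vertex -1.039 2.917 -3.699
vertex -0.794 4.059 -3.067
vertex -1.102 3.924 -3.848
endloop
endfacet
facet normal -0.363 -0.159 -0.918
outer loop
vertex -1.102 3.924 -3.848
vertex -0.146 2.921 -4.053
vertex -1.039 2.917 -3.699
endloop
endfacet
facet normal 0.363 0.158 0.918
outer loop
vertex -0.73 3.051 -2.919
vertex 0.099 4.063 -3.421
vertex -0.794 4.059 -3.067
endloop
endfacet
facet normal 0.063 -0.987 0.146
outer loop
vertex 0.162 3.056 -3.272
vertex -0.73 3.051 -2.919
vertex -0.146 2.921 -4.053
endloop
endfacet
facet normal 0.363 0.159 0.918
outer loop
vertex 0.162 3.056 -3.272
vertex 0.099 4.063 -3.421
vertex -0.73 3.051 -2.919
endloop
endfacet
facet normal -0.062 0.987 -0.146
outer loop
vertex -0.794 4.059 -3.067
vertex 0.099 4.063 -3.421
vertex -1.102 3.924 -3.848
endloop
endfacet
facet normal -0.363 -0.158 -0.918
outer loop
vertex -0.21 3.929 -4.201
vertex -0.146 2.921 -4.053
vertex -1.102 3.924 -3.848
endloop
endfacet
facet normal -0.063 0.987 -0.145
outer loop
vertex -1.102 3.924 -3.848
vertex 0.099 4.063 -3.421
vertex -0.21 3.929 -4.201
endloop
endfacet
facet normal 0.930 0.005 -0.368
outer loop
vertex -0.21 3.929 -4.201
vertex 0.162 3.056 -3.272
vertex -0.146 2.921 -4.053
endloop
endfacet
facet normal 0.929 0.004 -0.369
outer loop
vertex 0.099 4.063 -3.421
vertex 0.162 3.056 -3.272
vertex -0.21 3.929 -4.201
endloop
endfacet
facet normal -0.105 -0.708 -0.698
outer loop
vertex -1.526 0.754 0.441
vertex -2.164 0.911 0.378
vertex -1.711 1.212 0.004
endloop
endfacet
facet normal 0.933 0.359 -0.019
outer loop
vertex -1.526 0.754 0.441
vertex -1.711 1.212 0.004
vertex -1.996 2.029 1.482
endloop
endfacet
facet normal -0.106 -0.708 -0.698
outer loop
vertex -1.711 1.212 0.004
vertex -2.164 0.911 0.378
vertex -2.349 1.37 -0.059
endloop
endfacet
facet normal 0.257 0.866 -0.429
outer loop
vertex -1.711 1.212 0.004
vertex -2.349 1.37 -0.059
vertex -1.996 2.029 1.482
endloop
endfacet
facet normal -0.106 -0.708 -0.698
outer loop
vertex -2.349 1.37 -0.059
vertex -2.164 0.911 0.378
vertex -2.802 1.068 0.316
endloop
endfacet
facet normal -0.641 0.748 -0.173
outer loop
vertex -2.349 1.37 -0.059
vertex -2.802 1.068 0.316
vertex -1.996 2.029 1.482
endloop
endfacet
facet normal -0.106 -0.708 -0.698
outer loop
vertex -2.802 1.068 0.316
vertex -2.164 0.911 0.378
vertex -2.616 0.61 0.752
endloop
endfacet
facet normal -0.861 0.121 0.495
outer loop
vertex -2.802 1.068 0.316
vertex -2.616 0.61 0.752
vertex -1.996 2.029 1.482
endloop
endfacet
facet normal -0.106 -0.708 -0.698
outer loop
vertex -2.616 0.61 0.752
vertex -2.164 0.911 0.378
vertex -1.979 0.452 0.815
endloop
endfacet
facet normal -0.185 -0.385 0.904
outer loop
vertex -2.616 0.61 0.752
vertex -1.979 0.452 0.815
vertex -1.996 2.029 1.482
endloop
endfacet
facet normal -0.105 -0.708 -0.699
outer loop
vertex -1.979 0.452 0.815
vertex -2.164 0.911 0.378
vertex -1.526 0.754 0.441
endloop
endfacet
facet normal 0.713 -0.267 0.648
outer loop
vertex -1.979 0.452 0.815
vertex -1.526 0.754 0.441
vertex -1.996 2.029 1.482
endloop
endfacet

endsolid


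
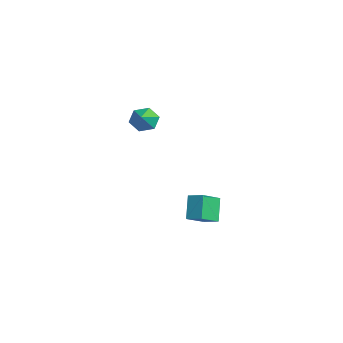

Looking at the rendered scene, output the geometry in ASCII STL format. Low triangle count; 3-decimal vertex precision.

solid 
facet normal -0.543 0.210 0.813
outer loop
vertex 3.039 0.944 0.102
vertex 2.461 1.919 -0.535
vertex 2.427 0.404 -0.167
endloop
endfacet
facet normal 0.446 -0.749 0.490
outer loop
vertex 3.159 0.121 -1.265
vertex 3.039 0.944 0.102
vertex 2.427 0.404 -0.167
endloop
endfacet
facet normal -0.542 0.210 0.814
outer loop
vertex 2.427 0.404 -0.167
vertex 2.461 1.919 -0.535
vertex 1.848 1.379 -0.804
endloop
endfacet
facet normal -0.713 -0.628 -0.313
outer loop
vertex 1.848 1.379 -0.804
vertex 3.159 0.121 -1.265
vertex 2.427 0.404 -0.167
endloop
endfacet
facet normal 0.713 0.627 0.314
outer loop
vertex 3.039 0.944 0.102
vertex 3.193 1.636 -1.633
vertex 2.461 1.919 -0.535
endloop
endfacet
facet normal 0.445 -0.749 0.490
outer loop
vertex 3.772 0.661 -0.996
vertex 3.039 0.944 0.102
vertex 3.159 0.121 -1.265
endloop
endfacet
facet normal 0.712 0.628 0.314
outer loop
vertex 3.772 0.661 -0.996
vertex 3.193 1.636 -1.633
vertex 3.039 0.944 0.102
endloop
endfacet
facet normal -0.445 0.749 -0.490
outer loop
vertex 2.461 1.919 -0.535
vertex 3.193 1.636 -1.633
vertex 1.848 1.379 -0.804
endloop
endfacet
facet normal -0.713 -0.628 -0.314
outer loop
vertex 2.581 1.096 -1.902
vertex 3.159 0.121 -1.265
vertex 1.848 1.379 -0.804
endloop
endfacet
facet normal -0.445 0.749 -0.490
outer loop
vertex 1.848 1.379 -0.804
vertex 3.193 1.636 -1.633
vertex 2.581 1.096 -1.902
endloop
endfacet
facet normal 0.542 -0.210 -0.814
outer loop
vertex 2.581 1.096 -1.902
vertex 3.772 0.661 -0.996
vertex 3.159 0.121 -1.265
endloop
endfacet
facet normal 0.542 -0.209 -0.814
outer loop
vertex 3.193 1.636 -1.633
vertex 3.772 0.661 -0.996
vertex 2.581 1.096 -1.902
endloop
endfacet
facet normal -0.787 0.316 -0.529
outer loop
vertex -3.132 0.261 1.58
vertex -3.596 -0.131 2.036
vertex -3.419 0.589 2.203
endloop
endfacet
facet normal 0.796 0.603 0.050
outer loop
vertex -3.132 0.261 1.58
vertex -3.419 0.589 2.203
vertex -2.604 -0.529 2.704
endloop
endfacet
facet normal -0.788 0.316 -0.529
outer loop
vertex -3.419 0.589 2.203
vertex -3.596 -0.131 2.036
vertex -3.883 0.196 2.659
endloop
endfacet
facet normal 0.290 0.559 0.777
outer loop
vertex -3.419 0.589 2.203
vertex -3.883 0.196 2.659
vertex -2.604 -0.529 2.704
endloop
endfacet
facet normal -0.788 0.316 -0.529
outer loop
vertex -3.883 0.196 2.659
vertex -3.596 -0.131 2.036
vertex -4.06 -0.524 2.493
endloop
endfacet
facet normal -0.141 -0.189 0.972
outer loop
vertex -3.883 0.196 2.659
vertex -4.06 -0.524 2.493
vertex -2.604 -0.529 2.704
endloop
endfacet
facet normal -0.788 0.315 -0.529
outer loop
vertex -4.06 -0.524 2.493
vertex -3.596 -0.131 2.036
vertex -3.773 -0.852 1.87
endloop
endfacet
facet normal -0.067 -0.895 0.441
outer loop
vertex -4.06 -0.524 2.493
vertex -3.773 -0.852 1.87
vertex -2.604 -0.529 2.704
endloop
endfacet
facet normal -0.787 0.315 -0.530
outer loop
vertex -3.773 -0.852 1.87
vertex -3.596 -0.131 2.036
vertex -3.309 -0.459 1.414
endloop
endfacet
facet normal 0.440 -0.851 -0.286
outer loop
vertex -3.773 -0.852 1.87
vertex -3.309 -0.459 1.414
vertex -2.604 -0.529 2.704
endloop
endfacet
facet normal -0.787 0.316 -0.530
outer loop
vertex -3.309 -0.459 1.414
vertex -3.596 -0.131 2.036
vertex -3.132 0.261 1.58
endloop
endfacet
facet normal 0.870 -0.103 -0.481
outer loop
vertex -3.309 -0.459 1.414
vertex -3.132 0.261 1.58
vertex -2.604 -0.529 2.704
endloop
endfacet

endsolid


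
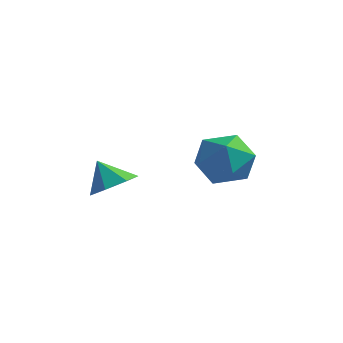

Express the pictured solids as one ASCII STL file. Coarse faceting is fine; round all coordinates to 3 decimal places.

solid 
facet normal 0.546 0.022 -0.837
outer loop
vertex 1.676 -3.963 0.315
vertex 1.063 -3.749 -0.079
vertex 1.579 -3.313 0.269
endloop
endfacet
facet normal 0.372 0.121 0.920
outer loop
vertex 1.676 -3.963 0.315
vertex 1.579 -3.313 0.269
vertex 0.517 -3.771 0.759
endloop
endfacet
facet normal 0.546 0.023 -0.838
outer loop
vertex 1.579 -3.313 0.269
vertex 1.063 -3.749 -0.079
vertex 1.093 -2.991 -0.039
endloop
endfacet
facet normal 0.021 0.707 0.707
outer loop
vertex 1.579 -3.313 0.269
vertex 1.093 -2.991 -0.039
vertex 0.517 -3.771 0.759
endloop
endfacet
facet normal 0.545 0.023 -0.838
outer loop
vertex 1.093 -2.991 -0.039
vertex 1.063 -3.749 -0.079
vertex 0.584 -3.24 -0.377
endloop
endfacet
facet normal -0.578 0.752 0.317
outer loop
vertex 1.093 -2.991 -0.039
vertex 0.584 -3.24 -0.377
vertex 0.517 -3.771 0.759
endloop
endfacet
facet normal 0.545 0.022 -0.838
outer loop
vertex 0.584 -3.24 -0.377
vertex 1.063 -3.749 -0.079
vertex 0.436 -3.872 -0.49
endloop
endfacet
facet normal -0.974 0.220 0.045
outer loop
vertex 0.584 -3.24 -0.377
vertex 0.436 -3.872 -0.49
vertex 0.517 -3.771 0.759
endloop
endfacet
facet normal 0.545 0.023 -0.838
outer loop
vertex 0.436 -3.872 -0.49
vertex 1.063 -3.749 -0.079
vertex 0.76 -4.412 -0.294
endloop
endfacet
facet normal -0.868 -0.486 0.096
outer loop
vertex 0.436 -3.872 -0.49
vertex 0.76 -4.412 -0.294
vertex 0.517 -3.771 0.759
endloop
endfacet
facet normal 0.546 0.022 -0.837
outer loop
vertex 0.76 -4.412 -0.294
vertex 1.063 -3.749 -0.079
vertex 1.312 -4.453 0.065
endloop
endfacet
facet normal -0.342 -0.836 0.430
outer loop
vertex 0.76 -4.412 -0.294
vertex 1.312 -4.453 0.065
vertex 0.517 -3.771 0.759
endloop
endfacet
facet normal 0.546 0.022 -0.838
outer loop
vertex 1.312 -4.453 0.065
vertex 1.063 -3.749 -0.079
vertex 1.676 -3.963 0.315
endloop
endfacet
facet normal 0.212 -0.565 0.798
outer loop
vertex 1.312 -4.453 0.065
vertex 1.676 -3.963 0.315
vertex 0.517 -3.771 0.759
endloop
endfacet
facet normal -0.958 0.079 0.277
outer loop
vertex 2.022 -0.086 0.551
vertex 1.816 -0.944 0.084
vertex 2.093 -0.952 1.043
endloop
endfacet
facet normal -0.528 0.386 0.756
outer loop
vertex 2.022 -0.086 0.551
vertex 2.093 -0.952 1.043
vertex 2.79 -0.247 1.169
endloop
endfacet
facet normal -0.153 0.894 0.422
outer loop
vertex 2.022 -0.086 0.551
vertex 2.79 -0.247 1.169
vertex 2.943 0.196 0.287
endloop
endfacet
facet normal -0.351 0.899 -0.263
outer loop
vertex 2.022 -0.086 0.551
vertex 2.943 0.196 0.287
vertex 2.341 -0.235 -0.384
endloop
endfacet
facet normal -0.848 0.395 -0.352
outer loop
vertex 2.022 -0.086 0.551
vertex 2.341 -0.235 -0.384
vertex 1.816 -0.944 0.084
endloop
endfacet
facet normal -0.070 -0.108 0.992
outer loop
vertex 2.79 -0.247 1.169
vertex 2.093 -0.952 1.043
vertex 3.059 -1.205 1.084
endloop
endfacet
facet normal -0.765 -0.606 0.216
outer loop
vertex 2.093 -0.952 1.043
vertex 1.816 -0.944 0.084
vertex 2.457 -1.636 0.413
endloop
endfacet
facet normal -0.589 -0.094 -0.803
outer loop
vertex 1.816 -0.944 0.084
vertex 2.341 -0.235 -0.384
vertex 2.61 -1.193 -0.469
endloop
endfacet
facet normal 0.217 0.721 -0.658
outer loop
vertex 2.341 -0.235 -0.384
vertex 2.943 0.196 0.287
vertex 3.307 -0.488 -0.343
endloop
endfacet
facet normal 0.538 0.712 0.451
outer loop
vertex 2.943 0.196 0.287
vertex 2.79 -0.247 1.169
vertex 3.584 -0.496 0.616
endloop
endfacet
facet normal 0.351 -0.899 0.263
outer loop
vertex 3.378 -1.354 0.149
vertex 3.059 -1.205 1.084
vertex 2.457 -1.636 0.413
endloop
endfacet
facet normal 0.153 -0.894 -0.422
outer loop
vertex 3.378 -1.354 0.149
vertex 2.457 -1.636 0.413
vertex 2.61 -1.193 -0.469
endloop
endfacet
facet normal 0.528 -0.386 -0.756
outer loop
vertex 3.378 -1.354 0.149
vertex 2.61 -1.193 -0.469
vertex 3.307 -0.488 -0.343
endloop
endfacet
facet normal 0.958 -0.079 -0.277
outer loop
vertex 3.378 -1.354 0.149
vertex 3.307 -0.488 -0.343
vertex 3.584 -0.496 0.616
endloop
endfacet
facet normal 0.848 -0.395 0.352
outer loop
vertex 3.378 -1.354 0.149
vertex 3.584 -0.496 0.616
vertex 3.059 -1.205 1.084
endloop
endfacet
facet normal -0.217 -0.721 0.658
outer loop
vertex 2.457 -1.636 0.413
vertex 3.059 -1.205 1.084
vertex 2.093 -0.952 1.043
endloop
endfacet
facet normal -0.538 -0.712 -0.451
outer loop
vertex 2.61 -1.193 -0.469
vertex 2.457 -1.636 0.413
vertex 1.816 -0.944 0.084
endloop
endfacet
facet normal 0.070 0.108 -0.992
outer loop
vertex 3.307 -0.488 -0.343
vertex 2.61 -1.193 -0.469
vertex 2.341 -0.235 -0.384
endloop
endfacet
facet normal 0.765 0.606 -0.216
outer loop
vertex 3.584 -0.496 0.616
vertex 3.307 -0.488 -0.343
vertex 2.943 0.196 0.287
endloop
endfacet
facet normal 0.589 0.094 0.803
outer loop
vertex 3.059 -1.205 1.084
vertex 3.584 -0.496 0.616
vertex 2.79 -0.247 1.169
endloop
endfacet

endsolid


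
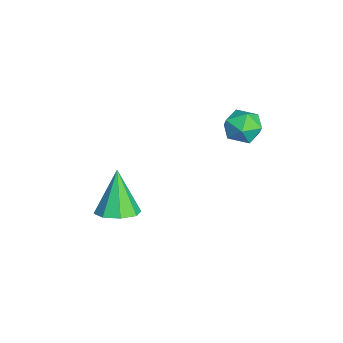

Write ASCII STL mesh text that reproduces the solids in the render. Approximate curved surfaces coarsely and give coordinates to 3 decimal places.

solid 
facet normal 0.435 -0.038 -0.900
outer loop
vertex -2.387 -2.259 -3.694
vertex -3.038 -1.612 -4.036
vertex -2.157 -1.549 -3.613
endloop
endfacet
facet normal 0.614 -0.283 0.737
outer loop
vertex -2.387 -2.259 -3.694
vertex -2.157 -1.549 -3.613
vertex -3.982 -1.528 -2.084
endloop
endfacet
facet normal 0.435 -0.039 -0.900
outer loop
vertex -2.157 -1.549 -3.613
vertex -3.038 -1.612 -4.036
vertex -2.443 -0.877 -3.78
endloop
endfacet
facet normal 0.585 0.421 0.693
outer loop
vertex -2.157 -1.549 -3.613
vertex -2.443 -0.877 -3.78
vertex -3.982 -1.528 -2.084
endloop
endfacet
facet normal 0.435 -0.038 -0.900
outer loop
vertex -2.443 -0.877 -3.78
vertex -3.038 -1.612 -4.036
vertex -3.078 -0.634 -4.097
endloop
endfacet
facet normal 0.117 0.887 0.446
outer loop
vertex -2.443 -0.877 -3.78
vertex -3.078 -0.634 -4.097
vertex -3.982 -1.528 -2.084
endloop
endfacet
facet normal 0.435 -0.038 -0.900
outer loop
vertex -3.078 -0.634 -4.097
vertex -3.038 -1.612 -4.036
vertex -3.69 -0.965 -4.379
endloop
endfacet
facet normal -0.520 0.842 0.140
outer loop
vertex -3.078 -0.634 -4.097
vertex -3.69 -0.965 -4.379
vertex -3.982 -1.528 -2.084
endloop
endfacet
facet normal 0.435 -0.038 -0.900
outer loop
vertex -3.69 -0.965 -4.379
vertex -3.038 -1.612 -4.036
vertex -3.92 -1.674 -4.46
endloop
endfacet
facet normal -0.949 0.313 -0.044
outer loop
vertex -3.69 -0.965 -4.379
vertex -3.92 -1.674 -4.46
vertex -3.982 -1.528 -2.084
endloop
endfacet
facet normal 0.435 -0.038 -0.900
outer loop
vertex -3.92 -1.674 -4.46
vertex -3.038 -1.612 -4.036
vertex -3.633 -2.347 -4.293
endloop
endfacet
facet normal -0.920 -0.392 0.000
outer loop
vertex -3.92 -1.674 -4.46
vertex -3.633 -2.347 -4.293
vertex -3.982 -1.528 -2.084
endloop
endfacet
facet normal 0.436 -0.038 -0.899
outer loop
vertex -3.633 -2.347 -4.293
vertex -3.038 -1.612 -4.036
vertex -2.998 -2.589 -3.975
endloop
endfacet
facet normal -0.451 -0.858 0.247
outer loop
vertex -3.633 -2.347 -4.293
vertex -2.998 -2.589 -3.975
vertex -3.982 -1.528 -2.084
endloop
endfacet
facet normal 0.435 -0.038 -0.900
outer loop
vertex -2.998 -2.589 -3.975
vertex -3.038 -1.612 -4.036
vertex -2.387 -2.259 -3.694
endloop
endfacet
facet normal 0.185 -0.813 0.552
outer loop
vertex -2.998 -2.589 -3.975
vertex -2.387 -2.259 -3.694
vertex -3.982 -1.528 -2.084
endloop
endfacet
facet normal -0.506 0.313 0.804
outer loop
vertex -3.563 4.178 1.337
vertex -3.808 3.315 1.519
vertex -3.036 3.656 1.872
endloop
endfacet
facet normal 0.051 0.740 0.671
outer loop
vertex -3.563 4.178 1.337
vertex -3.036 3.656 1.872
vertex -2.654 4.2 1.243
endloop
endfacet
facet normal -0.023 1.000 0.011
outer loop
vertex -3.563 4.178 1.337
vertex -2.654 4.2 1.243
vertex -3.19 4.196 0.502
endloop
endfacet
facet normal -0.626 0.734 -0.264
outer loop
vertex -3.563 4.178 1.337
vertex -3.19 4.196 0.502
vertex -3.904 3.649 0.673
endloop
endfacet
facet normal -0.923 0.310 0.227
outer loop
vertex -3.563 4.178 1.337
vertex -3.904 3.649 0.673
vertex -3.808 3.315 1.519
endloop
endfacet
facet normal 0.643 0.341 0.686
outer loop
vertex -2.654 4.2 1.243
vertex -3.036 3.656 1.872
vertex -2.336 3.351 1.367
endloop
endfacet
facet normal -0.258 -0.349 0.901
outer loop
vertex -3.036 3.656 1.872
vertex -3.808 3.315 1.519
vertex -3.05 2.804 1.538
endloop
endfacet
facet normal -0.934 -0.355 -0.034
outer loop
vertex -3.808 3.315 1.519
vertex -3.904 3.649 0.673
vertex -3.586 2.8 0.797
endloop
endfacet
facet normal -0.453 0.332 -0.828
outer loop
vertex -3.904 3.649 0.673
vertex -3.19 4.196 0.502
vertex -3.204 3.344 0.168
endloop
endfacet
facet normal 0.523 0.762 -0.382
outer loop
vertex -3.19 4.196 0.502
vertex -2.654 4.2 1.243
vertex -2.432 3.685 0.521
endloop
endfacet
facet normal 0.626 -0.734 0.264
outer loop
vertex -2.677 2.822 0.703
vertex -2.336 3.351 1.367
vertex -3.05 2.804 1.538
endloop
endfacet
facet normal 0.023 -1.000 -0.011
outer loop
vertex -2.677 2.822 0.703
vertex -3.05 2.804 1.538
vertex -3.586 2.8 0.797
endloop
endfacet
facet normal -0.051 -0.740 -0.671
outer loop
vertex -2.677 2.822 0.703
vertex -3.586 2.8 0.797
vertex -3.204 3.344 0.168
endloop
endfacet
facet normal 0.506 -0.313 -0.804
outer loop
vertex -2.677 2.822 0.703
vertex -3.204 3.344 0.168
vertex -2.432 3.685 0.521
endloop
endfacet
facet normal 0.923 -0.310 -0.227
outer loop
vertex -2.677 2.822 0.703
vertex -2.432 3.685 0.521
vertex -2.336 3.351 1.367
endloop
endfacet
facet normal 0.453 -0.332 0.828
outer loop
vertex -3.05 2.804 1.538
vertex -2.336 3.351 1.367
vertex -3.036 3.656 1.872
endloop
endfacet
facet normal -0.523 -0.762 0.382
outer loop
vertex -3.586 2.8 0.797
vertex -3.05 2.804 1.538
vertex -3.808 3.315 1.519
endloop
endfacet
facet normal -0.643 -0.341 -0.686
outer loop
vertex -3.204 3.344 0.168
vertex -3.586 2.8 0.797
vertex -3.904 3.649 0.673
endloop
endfacet
facet normal 0.258 0.349 -0.901
outer loop
vertex -2.432 3.685 0.521
vertex -3.204 3.344 0.168
vertex -3.19 4.196 0.502
endloop
endfacet
facet normal 0.934 0.355 0.034
outer loop
vertex -2.336 3.351 1.367
vertex -2.432 3.685 0.521
vertex -2.654 4.2 1.243
endloop
endfacet

endsolid


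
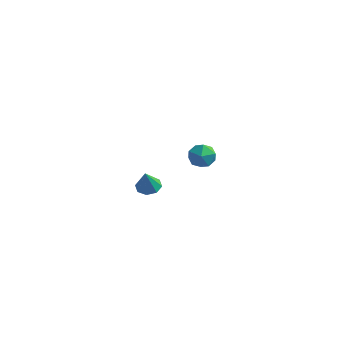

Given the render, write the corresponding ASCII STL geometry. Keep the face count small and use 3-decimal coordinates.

solid 
facet normal -0.060 0.344 -0.937
outer loop
vertex 2.041 -3.325 -0.672
vertex 1.412 -3.551 -0.715
vertex 1.697 -2.976 -0.522
endloop
endfacet
facet normal 0.690 0.430 0.582
outer loop
vertex 2.041 -3.325 -0.672
vertex 1.697 -2.976 -0.522
vertex 1.488 -3.989 0.475
endloop
endfacet
facet normal -0.061 0.345 -0.937
outer loop
vertex 1.697 -2.976 -0.522
vertex 1.412 -3.551 -0.715
vertex 1.185 -2.964 -0.484
endloop
endfacet
facet normal 0.070 0.692 0.718
outer loop
vertex 1.697 -2.976 -0.522
vertex 1.185 -2.964 -0.484
vertex 1.488 -3.989 0.475
endloop
endfacet
facet normal -0.060 0.345 -0.937
outer loop
vertex 1.185 -2.964 -0.484
vertex 1.412 -3.551 -0.715
vertex 0.807 -3.296 -0.582
endloop
endfacet
facet normal -0.578 0.460 0.674
outer loop
vertex 1.185 -2.964 -0.484
vertex 0.807 -3.296 -0.582
vertex 1.488 -3.989 0.475
endloop
endfacet
facet normal -0.060 0.346 -0.936
outer loop
vertex 0.807 -3.296 -0.582
vertex 1.412 -3.551 -0.715
vertex 0.783 -3.777 -0.758
endloop
endfacet
facet normal -0.870 -0.130 0.475
outer loop
vertex 0.807 -3.296 -0.582
vertex 0.783 -3.777 -0.758
vertex 1.488 -3.989 0.475
endloop
endfacet
facet normal -0.060 0.344 -0.937
outer loop
vertex 0.783 -3.777 -0.758
vertex 1.412 -3.551 -0.715
vertex 1.127 -4.126 -0.908
endloop
endfacet
facet normal -0.638 -0.732 0.239
outer loop
vertex 0.783 -3.777 -0.758
vertex 1.127 -4.126 -0.908
vertex 1.488 -3.989 0.475
endloop
endfacet
facet normal -0.060 0.344 -0.937
outer loop
vertex 1.127 -4.126 -0.908
vertex 1.412 -3.551 -0.715
vertex 1.638 -4.138 -0.945
endloop
endfacet
facet normal -0.016 -0.995 0.103
outer loop
vertex 1.127 -4.126 -0.908
vertex 1.638 -4.138 -0.945
vertex 1.488 -3.989 0.475
endloop
endfacet
facet normal -0.061 0.344 -0.937
outer loop
vertex 1.638 -4.138 -0.945
vertex 1.412 -3.551 -0.715
vertex 2.017 -3.806 -0.848
endloop
endfacet
facet normal 0.630 -0.762 0.147
outer loop
vertex 1.638 -4.138 -0.945
vertex 2.017 -3.806 -0.848
vertex 1.488 -3.989 0.475
endloop
endfacet
facet normal -0.060 0.346 -0.936
outer loop
vertex 2.017 -3.806 -0.848
vertex 1.412 -3.551 -0.715
vertex 2.041 -3.325 -0.672
endloop
endfacet
facet normal 0.923 -0.172 0.345
outer loop
vertex 2.017 -3.806 -0.848
vertex 2.041 -3.325 -0.672
vertex 1.488 -3.989 0.475
endloop
endfacet
facet normal 0.483 0.474 0.736
outer loop
vertex 0.574 4.385 -2.72
vertex 0.432 3.697 -2.184
vertex 1.161 3.727 -2.681
endloop
endfacet
facet normal 0.740 0.666 0.099
outer loop
vertex 0.574 4.385 -2.72
vertex 1.161 3.727 -2.681
vertex 0.946 4.082 -3.461
endloop
endfacet
facet normal 0.201 0.938 -0.283
outer loop
vertex 0.574 4.385 -2.72
vertex 0.946 4.082 -3.461
vertex 0.084 4.271 -3.446
endloop
endfacet
facet normal -0.388 0.914 0.118
outer loop
vertex 0.574 4.385 -2.72
vertex 0.084 4.271 -3.446
vertex -0.234 4.034 -2.656
endloop
endfacet
facet normal -0.213 0.627 0.749
outer loop
vertex 0.574 4.385 -2.72
vertex -0.234 4.034 -2.656
vertex 0.432 3.697 -2.184
endloop
endfacet
facet normal 0.970 0.077 -0.232
outer loop
vertex 0.946 4.082 -3.461
vertex 1.161 3.727 -2.681
vertex 1.034 3.206 -3.384
endloop
endfacet
facet normal 0.554 -0.234 0.799
outer loop
vertex 1.161 3.727 -2.681
vertex 0.432 3.697 -2.184
vertex 0.716 2.969 -2.594
endloop
endfacet
facet normal -0.573 0.014 0.819
outer loop
vertex 0.432 3.697 -2.184
vertex -0.234 4.034 -2.656
vertex -0.146 3.158 -2.579
endloop
endfacet
facet normal -0.855 0.479 -0.200
outer loop
vertex -0.234 4.034 -2.656
vertex 0.084 4.271 -3.446
vertex -0.361 3.513 -3.359
endloop
endfacet
facet normal 0.099 0.517 -0.850
outer loop
vertex 0.084 4.271 -3.446
vertex 0.946 4.082 -3.461
vertex 0.368 3.543 -3.856
endloop
endfacet
facet normal 0.388 -0.914 -0.118
outer loop
vertex 0.226 2.855 -3.32
vertex 1.034 3.206 -3.384
vertex 0.716 2.969 -2.594
endloop
endfacet
facet normal -0.201 -0.938 0.283
outer loop
vertex 0.226 2.855 -3.32
vertex 0.716 2.969 -2.594
vertex -0.146 3.158 -2.579
endloop
endfacet
facet normal -0.740 -0.666 -0.099
outer loop
vertex 0.226 2.855 -3.32
vertex -0.146 3.158 -2.579
vertex -0.361 3.513 -3.359
endloop
endfacet
facet normal -0.483 -0.474 -0.736
outer loop
vertex 0.226 2.855 -3.32
vertex -0.361 3.513 -3.359
vertex 0.368 3.543 -3.856
endloop
endfacet
facet normal 0.213 -0.627 -0.749
outer loop
vertex 0.226 2.855 -3.32
vertex 0.368 3.543 -3.856
vertex 1.034 3.206 -3.384
endloop
endfacet
facet normal 0.855 -0.479 0.200
outer loop
vertex 0.716 2.969 -2.594
vertex 1.034 3.206 -3.384
vertex 1.161 3.727 -2.681
endloop
endfacet
facet normal -0.099 -0.517 0.850
outer loop
vertex -0.146 3.158 -2.579
vertex 0.716 2.969 -2.594
vertex 0.432 3.697 -2.184
endloop
endfacet
facet normal -0.970 -0.077 0.232
outer loop
vertex -0.361 3.513 -3.359
vertex -0.146 3.158 -2.579
vertex -0.234 4.034 -2.656
endloop
endfacet
facet normal -0.554 0.234 -0.799
outer loop
vertex 0.368 3.543 -3.856
vertex -0.361 3.513 -3.359
vertex 0.084 4.271 -3.446
endloop
endfacet
facet normal 0.573 -0.014 -0.819
outer loop
vertex 1.034 3.206 -3.384
vertex 0.368 3.543 -3.856
vertex 0.946 4.082 -3.461
endloop
endfacet

endsolid


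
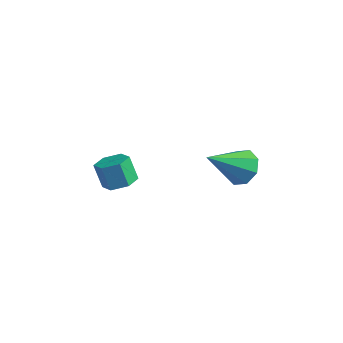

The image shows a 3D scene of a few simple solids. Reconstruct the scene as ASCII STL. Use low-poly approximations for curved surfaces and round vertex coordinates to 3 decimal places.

solid 
facet normal 0.415 -0.072 -0.907
outer loop
vertex -0.969 -1.724 0.488
vertex -1.559 -1.46 0.197
vertex -1.038 -1.023 0.401
endloop
endfacet
facet normal 0.904 0.139 0.403
outer loop
vertex -0.969 -1.724 0.488
vertex -1.038 -1.023 0.401
vertex -1.43 -1.645 1.495
endloop
endfacet
facet normal 0.904 0.139 0.403
outer loop
vertex -1.43 -1.645 1.495
vertex -1.038 -1.023 0.401
vertex -1.499 -0.944 1.408
endloop
endfacet
facet normal -0.416 0.072 0.907
outer loop
vertex -1.43 -1.645 1.495
vertex -1.499 -0.944 1.408
vertex -2.021 -1.38 1.203
endloop
endfacet
facet normal 0.415 -0.071 -0.907
outer loop
vertex -1.038 -1.023 0.401
vertex -1.559 -1.46 0.197
vertex -1.629 -0.758 0.11
endloop
endfacet
facet normal 0.368 0.925 0.096
outer loop
vertex -1.038 -1.023 0.401
vertex -1.629 -0.758 0.11
vertex -1.499 -0.944 1.408
endloop
endfacet
facet normal 0.367 0.925 0.096
outer loop
vertex -1.499 -0.944 1.408
vertex -1.629 -0.758 0.11
vertex -2.09 -0.679 1.116
endloop
endfacet
facet normal -0.416 0.072 0.907
outer loop
vertex -1.499 -0.944 1.408
vertex -2.09 -0.679 1.116
vertex -2.021 -1.38 1.203
endloop
endfacet
facet normal 0.416 -0.071 -0.907
outer loop
vertex -1.629 -0.758 0.11
vertex -1.559 -1.46 0.197
vertex -2.15 -1.195 -0.095
endloop
endfacet
facet normal -0.537 0.785 -0.308
outer loop
vertex -1.629 -0.758 0.11
vertex -2.15 -1.195 -0.095
vertex -2.09 -0.679 1.116
endloop
endfacet
facet normal -0.538 0.785 -0.308
outer loop
vertex -2.09 -0.679 1.116
vertex -2.15 -1.195 -0.095
vertex -2.611 -1.116 0.912
endloop
endfacet
facet normal -0.415 0.072 0.907
outer loop
vertex -2.09 -0.679 1.116
vertex -2.611 -1.116 0.912
vertex -2.021 -1.38 1.203
endloop
endfacet
facet normal 0.416 -0.072 -0.907
outer loop
vertex -2.15 -1.195 -0.095
vertex -1.559 -1.46 0.197
vertex -2.081 -1.896 -0.008
endloop
endfacet
facet normal -0.904 -0.139 -0.403
outer loop
vertex -2.15 -1.195 -0.095
vertex -2.081 -1.896 -0.008
vertex -2.611 -1.116 0.912
endloop
endfacet
facet normal -0.904 -0.139 -0.403
outer loop
vertex -2.611 -1.116 0.912
vertex -2.081 -1.896 -0.008
vertex -2.542 -1.817 0.999
endloop
endfacet
facet normal -0.415 0.072 0.907
outer loop
vertex -2.611 -1.116 0.912
vertex -2.542 -1.817 0.999
vertex -2.021 -1.38 1.203
endloop
endfacet
facet normal 0.416 -0.072 -0.907
outer loop
vertex -2.081 -1.896 -0.008
vertex -1.559 -1.46 0.197
vertex -1.49 -2.161 0.284
endloop
endfacet
facet normal -0.368 -0.925 -0.096
outer loop
vertex -2.081 -1.896 -0.008
vertex -1.49 -2.161 0.284
vertex -2.542 -1.817 0.999
endloop
endfacet
facet normal -0.368 -0.925 -0.096
outer loop
vertex -2.542 -1.817 0.999
vertex -1.49 -2.161 0.284
vertex -1.951 -2.082 1.29
endloop
endfacet
facet normal -0.415 0.071 0.907
outer loop
vertex -2.542 -1.817 0.999
vertex -1.951 -2.082 1.29
vertex -2.021 -1.38 1.203
endloop
endfacet
facet normal 0.415 -0.072 -0.907
outer loop
vertex -1.49 -2.161 0.284
vertex -1.559 -1.46 0.197
vertex -0.969 -1.724 0.488
endloop
endfacet
facet normal 0.538 -0.785 0.308
outer loop
vertex -1.49 -2.161 0.284
vertex -0.969 -1.724 0.488
vertex -1.951 -2.082 1.29
endloop
endfacet
facet normal 0.537 -0.785 0.308
outer loop
vertex -1.951 -2.082 1.29
vertex -0.969 -1.724 0.488
vertex -1.43 -1.645 1.495
endloop
endfacet
facet normal -0.416 0.071 0.907
outer loop
vertex -1.951 -2.082 1.29
vertex -1.43 -1.645 1.495
vertex -2.021 -1.38 1.203
endloop
endfacet
facet normal 0.329 0.705 -0.628
outer loop
vertex 3.606 -0.057 2.358
vertex 2.832 0.131 2.164
vertex 3.366 0.387 2.731
endloop
endfacet
facet normal 0.687 -0.212 0.695
outer loop
vertex 3.606 -0.057 2.358
vertex 3.366 0.387 2.731
vertex 2.188 -1.251 3.396
endloop
endfacet
facet normal 0.329 0.705 -0.628
outer loop
vertex 3.366 0.387 2.731
vertex 2.832 0.131 2.164
vertex 2.813 0.681 2.771
endloop
endfacet
facet normal 0.198 0.243 0.950
outer loop
vertex 3.366 0.387 2.731
vertex 2.813 0.681 2.771
vertex 2.188 -1.251 3.396
endloop
endfacet
facet normal 0.329 0.705 -0.628
outer loop
vertex 2.813 0.681 2.771
vertex 2.832 0.131 2.164
vertex 2.271 0.653 2.456
endloop
endfacet
facet normal -0.475 0.406 0.781
outer loop
vertex 2.813 0.681 2.771
vertex 2.271 0.653 2.456
vertex 2.188 -1.251 3.396
endloop
endfacet
facet normal 0.329 0.705 -0.629
outer loop
vertex 2.271 0.653 2.456
vertex 2.832 0.131 2.164
vertex 2.058 0.319 1.97
endloop
endfacet
facet normal -0.940 0.183 0.287
outer loop
vertex 2.271 0.653 2.456
vertex 2.058 0.319 1.97
vertex 2.188 -1.251 3.396
endloop
endfacet
facet normal 0.329 0.705 -0.629
outer loop
vertex 2.058 0.319 1.97
vertex 2.832 0.131 2.164
vertex 2.298 -0.126 1.597
endloop
endfacet
facet normal -0.924 -0.296 -0.242
outer loop
vertex 2.058 0.319 1.97
vertex 2.298 -0.126 1.597
vertex 2.188 -1.251 3.396
endloop
endfacet
facet normal 0.328 0.705 -0.629
outer loop
vertex 2.298 -0.126 1.597
vertex 2.832 0.131 2.164
vertex 2.851 -0.42 1.556
endloop
endfacet
facet normal -0.436 -0.751 -0.496
outer loop
vertex 2.298 -0.126 1.597
vertex 2.851 -0.42 1.556
vertex 2.188 -1.251 3.396
endloop
endfacet
facet normal 0.329 0.705 -0.629
outer loop
vertex 2.851 -0.42 1.556
vertex 2.832 0.131 2.164
vertex 3.393 -0.391 1.872
endloop
endfacet
facet normal 0.239 -0.914 -0.327
outer loop
vertex 2.851 -0.42 1.556
vertex 3.393 -0.391 1.872
vertex 2.188 -1.251 3.396
endloop
endfacet
facet normal 0.329 0.705 -0.629
outer loop
vertex 3.393 -0.391 1.872
vertex 2.832 0.131 2.164
vertex 3.606 -0.057 2.358
endloop
endfacet
facet normal 0.704 -0.691 0.166
outer loop
vertex 3.393 -0.391 1.872
vertex 3.606 -0.057 2.358
vertex 2.188 -1.251 3.396
endloop
endfacet

endsolid
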